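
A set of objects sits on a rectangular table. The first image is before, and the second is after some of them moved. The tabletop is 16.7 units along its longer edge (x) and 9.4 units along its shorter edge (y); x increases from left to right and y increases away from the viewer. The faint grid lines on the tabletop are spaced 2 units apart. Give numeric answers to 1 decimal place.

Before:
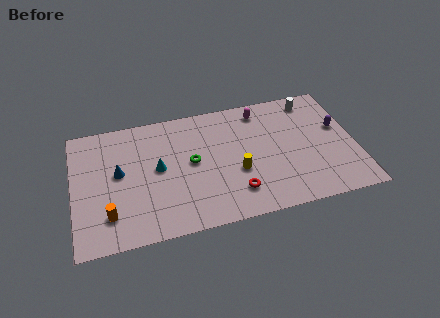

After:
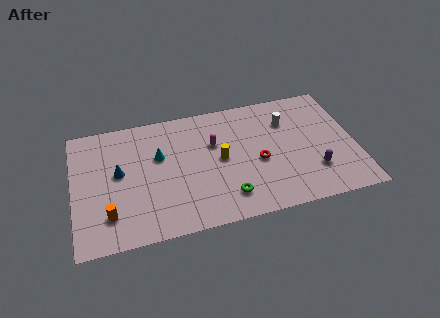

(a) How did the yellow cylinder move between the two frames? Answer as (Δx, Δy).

(-0.9, 1.2)

The yellow cylinder started near (9.6, 3.6) and ended near (8.7, 4.8).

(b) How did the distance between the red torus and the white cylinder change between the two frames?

-4.5

They were about 7.8 units apart before and 3.3 after — 4.5 units closer together.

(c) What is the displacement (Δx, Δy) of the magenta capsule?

(-2.9, -1.9)

The magenta capsule was at about (11.3, 8.0) and moved to about (8.4, 6.1).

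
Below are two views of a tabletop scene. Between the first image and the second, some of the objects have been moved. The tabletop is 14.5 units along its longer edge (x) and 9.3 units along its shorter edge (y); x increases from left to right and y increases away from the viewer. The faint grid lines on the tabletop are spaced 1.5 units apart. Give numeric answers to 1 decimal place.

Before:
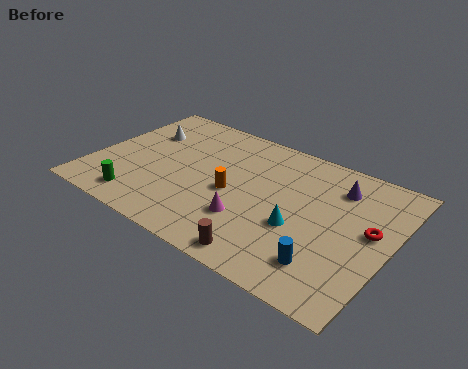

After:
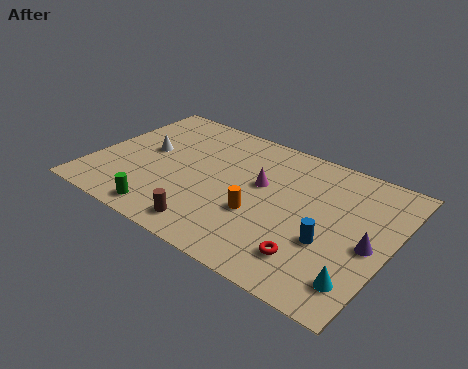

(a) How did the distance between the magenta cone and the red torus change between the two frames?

-1.3

They were about 6.0 units apart before and 4.7 after — 1.3 units closer together.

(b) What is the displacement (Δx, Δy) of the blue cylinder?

(-0.1, 1.4)

From the two frames, the blue cylinder sits at roughly (11.9, 2.0) before and (11.8, 3.4) after.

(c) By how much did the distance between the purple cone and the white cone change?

+1.5

Before: roughly 9.7 units apart; after: 11.2. That's 1.5 units further apart.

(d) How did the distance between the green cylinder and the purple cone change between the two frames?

-0.6

They were about 10.5 units apart before and 9.9 after — 0.6 units closer together.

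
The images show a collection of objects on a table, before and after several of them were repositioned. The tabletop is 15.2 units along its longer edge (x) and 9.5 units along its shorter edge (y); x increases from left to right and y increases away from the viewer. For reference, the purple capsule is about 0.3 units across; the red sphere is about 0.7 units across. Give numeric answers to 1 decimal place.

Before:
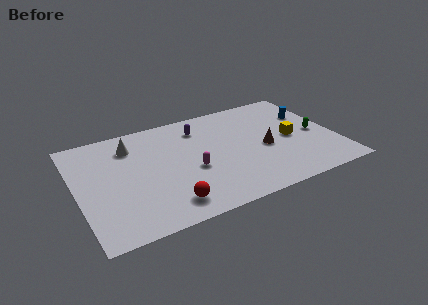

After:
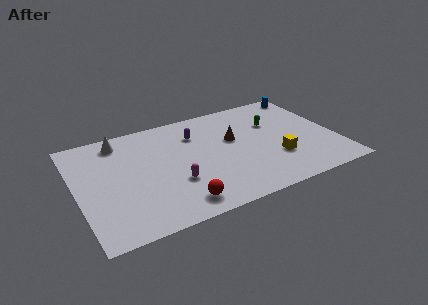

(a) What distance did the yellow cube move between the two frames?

1.9

The yellow cube was near (12.6, 4.5) before and (11.5, 3.0) after, so it travelled √(1.1² + 1.5²) ≈ 1.9 units.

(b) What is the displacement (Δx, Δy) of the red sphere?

(0.6, -0.2)

The red sphere started near (4.9, 1.6) and ended near (5.5, 1.4).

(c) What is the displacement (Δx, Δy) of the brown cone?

(-1.7, 1.5)

The brown cone was at about (11.0, 4.2) and moved to about (9.3, 5.7).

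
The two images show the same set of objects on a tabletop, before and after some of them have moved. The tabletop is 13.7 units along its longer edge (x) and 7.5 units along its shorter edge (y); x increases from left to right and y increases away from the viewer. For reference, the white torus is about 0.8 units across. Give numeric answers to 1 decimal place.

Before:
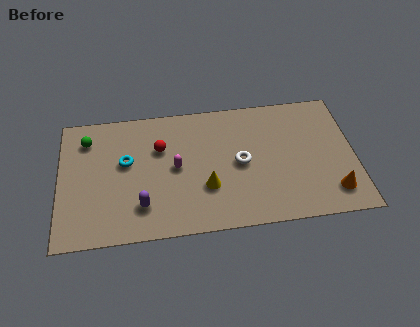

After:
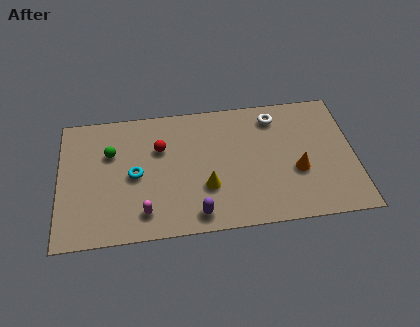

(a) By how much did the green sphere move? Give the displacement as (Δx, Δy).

(1.1, -0.9)

From the two frames, the green sphere sits at roughly (1.3, 5.9) before and (2.4, 5.0) after.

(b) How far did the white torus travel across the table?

3.0

From (8.4, 3.7) to (10.1, 6.2), the white torus covered √(1.7² + 2.5²) ≈ 3.0 units.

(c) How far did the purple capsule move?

2.6

The purple capsule moved from about (3.8, 1.8) to (6.3, 1.0), a distance of √(2.5² + 0.8²) ≈ 2.6.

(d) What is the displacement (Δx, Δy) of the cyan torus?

(0.4, -0.8)

The cyan torus started near (3.1, 4.4) and ended near (3.5, 3.6).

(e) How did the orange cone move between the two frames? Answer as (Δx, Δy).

(-1.6, 1.4)

From the two frames, the orange cone sits at roughly (12.6, 1.5) before and (11.0, 2.9) after.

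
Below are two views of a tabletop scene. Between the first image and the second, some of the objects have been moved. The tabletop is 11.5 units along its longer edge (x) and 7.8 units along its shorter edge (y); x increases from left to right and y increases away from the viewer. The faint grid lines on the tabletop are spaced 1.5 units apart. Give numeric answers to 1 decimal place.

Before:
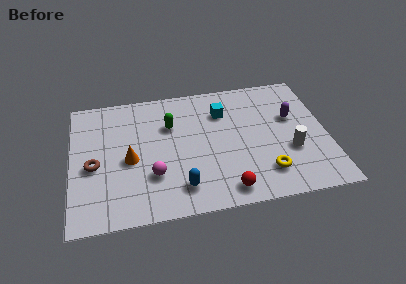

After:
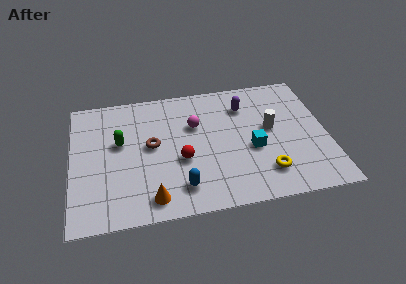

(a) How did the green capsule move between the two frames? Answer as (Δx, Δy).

(-2.3, -0.7)

The green capsule was at about (4.5, 5.3) and moved to about (2.2, 4.6).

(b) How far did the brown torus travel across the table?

2.7

The brown torus moved from about (1.0, 3.4) to (3.6, 4.2), a distance of √(2.6² + 0.8²) ≈ 2.7.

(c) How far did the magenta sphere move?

3.4

The magenta sphere was near (3.6, 2.4) before and (5.6, 5.1) after, so it travelled √(2.0² + 2.7²) ≈ 3.4 units.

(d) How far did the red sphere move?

2.8

The red sphere was near (6.8, 1.0) before and (4.9, 3.1) after, so it travelled √(1.9² + 2.1²) ≈ 2.8 units.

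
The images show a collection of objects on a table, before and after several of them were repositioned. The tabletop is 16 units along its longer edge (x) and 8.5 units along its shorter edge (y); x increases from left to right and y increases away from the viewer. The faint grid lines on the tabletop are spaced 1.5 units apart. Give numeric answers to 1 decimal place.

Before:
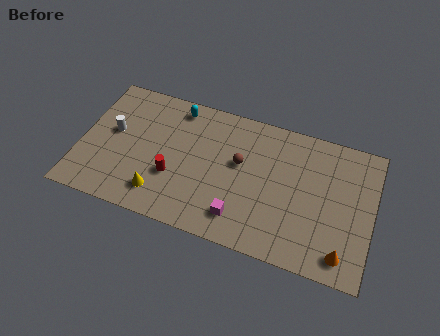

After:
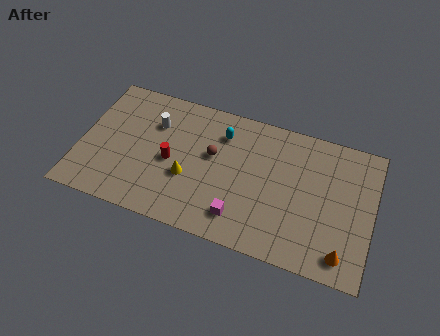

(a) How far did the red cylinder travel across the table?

0.9

The red cylinder was near (5.2, 3.0) before and (5.0, 3.9) after, so it travelled √(0.2² + 0.9²) ≈ 0.9 units.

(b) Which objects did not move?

the magenta cube and the orange cone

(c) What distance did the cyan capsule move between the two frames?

2.8

From (5.0, 7.4) to (7.6, 6.5), the cyan capsule covered √(2.6² + 0.9²) ≈ 2.8 units.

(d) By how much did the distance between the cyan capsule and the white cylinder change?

-0.5

They were about 4.2 units apart before and 3.7 after — 0.5 units closer together.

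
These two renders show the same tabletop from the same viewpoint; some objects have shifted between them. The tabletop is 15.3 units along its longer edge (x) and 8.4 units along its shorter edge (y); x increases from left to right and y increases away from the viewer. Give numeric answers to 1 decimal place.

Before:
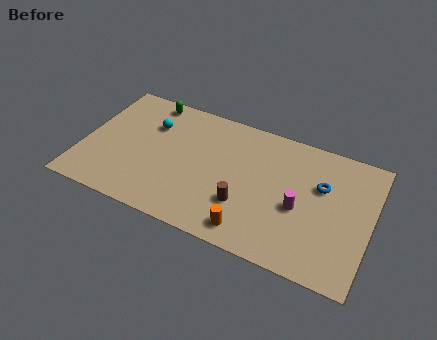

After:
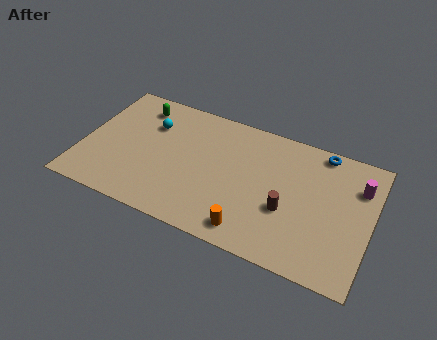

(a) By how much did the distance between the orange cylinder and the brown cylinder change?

+1.1

Before: roughly 1.5 units apart; after: 2.6. That's 1.1 units further apart.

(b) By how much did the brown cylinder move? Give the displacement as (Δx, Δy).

(2.2, 0.6)

From the two frames, the brown cylinder sits at roughly (8.8, 2.6) before and (11.0, 3.2) after.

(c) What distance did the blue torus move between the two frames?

2.2

From (12.6, 5.4) to (12.4, 7.6), the blue torus covered √(0.2² + 2.2²) ≈ 2.2 units.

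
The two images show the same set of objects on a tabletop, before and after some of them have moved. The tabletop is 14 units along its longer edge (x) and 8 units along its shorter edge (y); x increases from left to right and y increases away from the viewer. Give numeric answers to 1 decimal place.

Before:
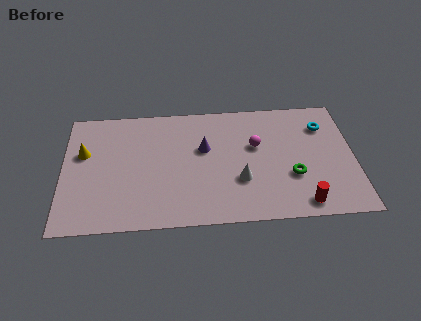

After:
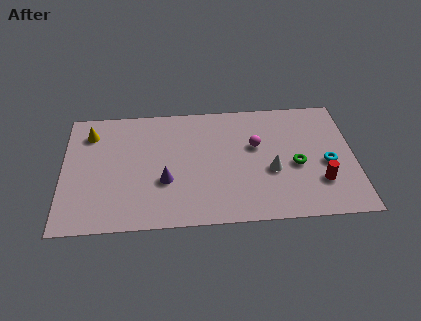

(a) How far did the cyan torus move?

2.5

From (12.6, 6.0) to (12.7, 3.5), the cyan torus covered √(0.1² + 2.5²) ≈ 2.5 units.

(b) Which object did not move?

the magenta sphere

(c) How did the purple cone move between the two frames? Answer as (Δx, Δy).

(-1.9, -2.0)

The purple cone was at about (6.8, 4.9) and moved to about (4.9, 2.9).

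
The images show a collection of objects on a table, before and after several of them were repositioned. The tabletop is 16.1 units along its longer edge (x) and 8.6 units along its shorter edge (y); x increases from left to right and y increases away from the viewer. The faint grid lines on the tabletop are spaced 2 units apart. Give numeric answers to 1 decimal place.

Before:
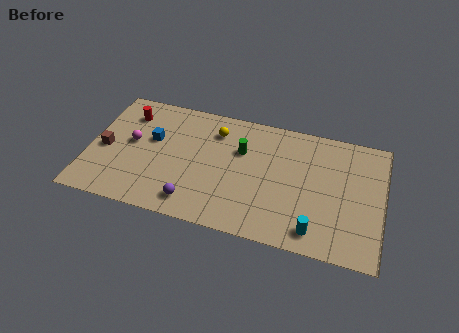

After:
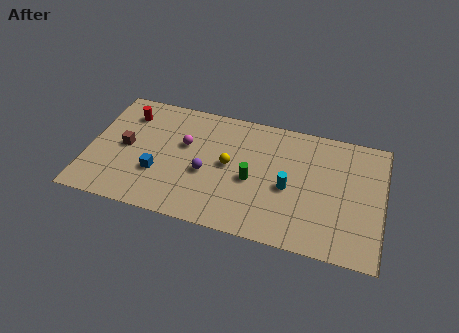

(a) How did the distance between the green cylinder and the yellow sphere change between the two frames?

-0.3

The distance was about 1.8 in the first image and 1.5 in the second, so they moved 0.3 units closer together.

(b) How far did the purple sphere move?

2.3

The purple sphere was near (6.0, 1.4) before and (6.5, 3.6) after, so it travelled √(0.5² + 2.2²) ≈ 2.3 units.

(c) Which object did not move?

the red cylinder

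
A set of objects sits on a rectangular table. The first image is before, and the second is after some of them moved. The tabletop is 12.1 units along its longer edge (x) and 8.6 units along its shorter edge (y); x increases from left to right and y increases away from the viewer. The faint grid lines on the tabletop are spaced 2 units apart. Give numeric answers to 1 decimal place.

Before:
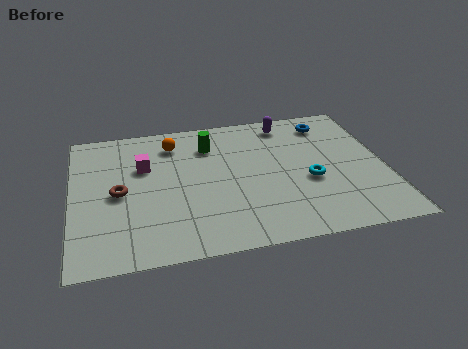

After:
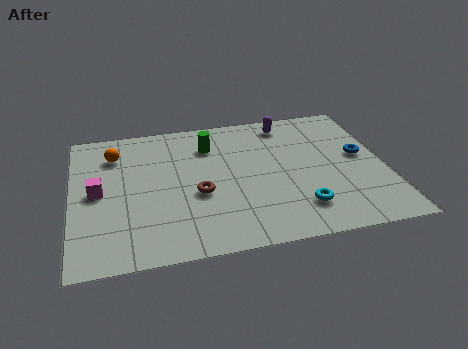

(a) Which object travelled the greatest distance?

the brown torus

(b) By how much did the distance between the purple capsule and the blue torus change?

+2.2

Before: roughly 1.6 units apart; after: 3.8. That's 2.2 units further apart.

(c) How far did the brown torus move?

3.1

From (1.8, 4.1) to (4.8, 3.5), the brown torus covered √(3.0² + 0.6²) ≈ 3.1 units.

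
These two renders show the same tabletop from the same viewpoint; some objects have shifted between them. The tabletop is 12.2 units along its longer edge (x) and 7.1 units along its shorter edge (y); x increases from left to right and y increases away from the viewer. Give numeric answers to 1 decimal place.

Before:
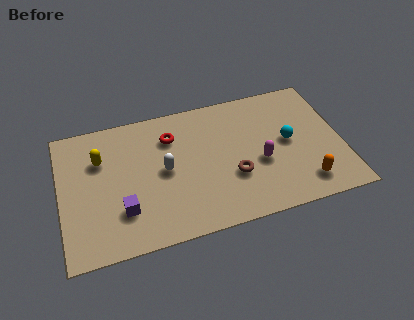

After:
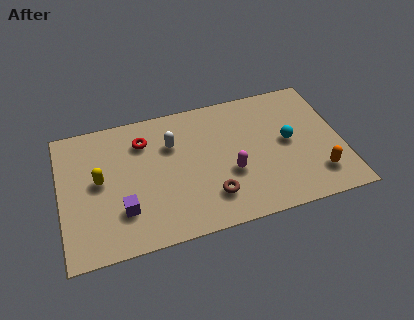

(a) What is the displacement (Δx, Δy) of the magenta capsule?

(-1.3, -0.2)

The magenta capsule started near (8.6, 2.9) and ended near (7.3, 2.7).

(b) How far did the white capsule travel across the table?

1.4

From (4.5, 3.6) to (4.9, 4.9), the white capsule covered √(0.4² + 1.3²) ≈ 1.4 units.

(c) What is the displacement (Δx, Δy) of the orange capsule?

(0.6, 0.3)

The orange capsule was at about (10.4, 1.3) and moved to about (11.0, 1.6).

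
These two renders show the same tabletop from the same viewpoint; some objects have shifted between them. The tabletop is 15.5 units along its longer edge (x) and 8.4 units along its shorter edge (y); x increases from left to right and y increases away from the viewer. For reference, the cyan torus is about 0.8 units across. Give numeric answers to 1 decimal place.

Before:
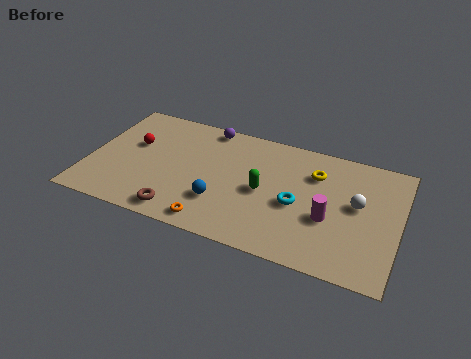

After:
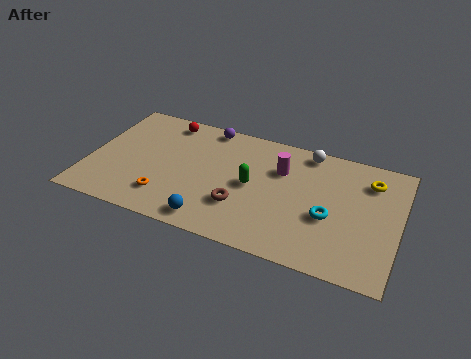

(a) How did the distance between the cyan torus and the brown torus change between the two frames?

-1.8

Before: roughly 6.2 units apart; after: 4.4. That's 1.8 units closer together.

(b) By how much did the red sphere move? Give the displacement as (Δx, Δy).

(1.4, 2.2)

The red sphere started near (2.1, 5.1) and ended near (3.5, 7.3).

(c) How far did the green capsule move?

0.6

The green capsule moved from about (8.8, 4.0) to (8.2, 4.2), a distance of √(0.6² + 0.2²) ≈ 0.6.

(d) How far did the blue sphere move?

1.4

The blue sphere was near (6.8, 2.5) before and (6.5, 1.1) after, so it travelled √(0.3² + 1.4²) ≈ 1.4 units.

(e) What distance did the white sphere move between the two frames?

3.9

The white sphere was near (13.4, 4.7) before and (10.7, 7.5) after, so it travelled √(2.7² + 2.8²) ≈ 3.9 units.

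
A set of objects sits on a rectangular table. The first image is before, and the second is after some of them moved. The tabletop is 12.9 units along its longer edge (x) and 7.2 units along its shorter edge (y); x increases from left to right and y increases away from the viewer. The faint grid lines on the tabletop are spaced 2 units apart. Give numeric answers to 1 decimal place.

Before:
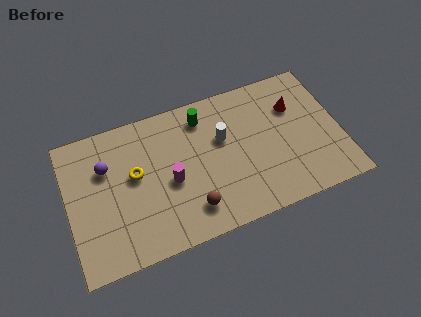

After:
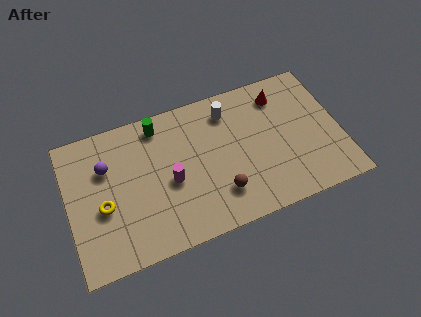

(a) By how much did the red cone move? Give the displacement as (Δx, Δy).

(-0.6, 0.8)

The red cone started near (10.9, 5.0) and ended near (10.3, 5.8).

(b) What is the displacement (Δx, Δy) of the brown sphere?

(1.4, 0.3)

The brown sphere was at about (5.6, 1.5) and moved to about (7.0, 1.8).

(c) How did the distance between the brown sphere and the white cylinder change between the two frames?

+0.6

They were about 3.5 units apart before and 4.1 after — 0.6 units further apart.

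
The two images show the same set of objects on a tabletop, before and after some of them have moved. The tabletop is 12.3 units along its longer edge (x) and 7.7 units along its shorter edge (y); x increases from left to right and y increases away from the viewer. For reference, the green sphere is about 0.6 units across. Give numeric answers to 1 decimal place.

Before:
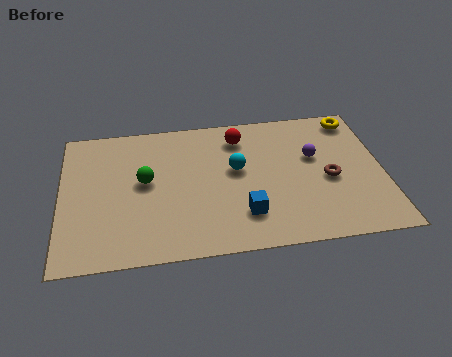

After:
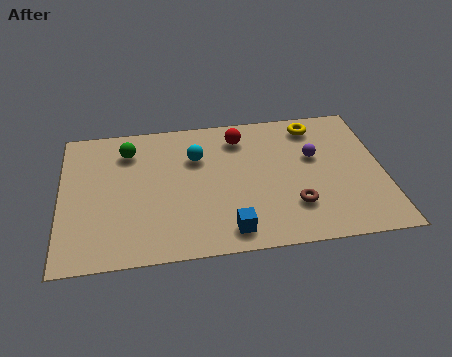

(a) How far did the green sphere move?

1.9

The green sphere moved from about (3.2, 4.2) to (2.6, 6.0), a distance of √(0.6² + 1.8²) ≈ 1.9.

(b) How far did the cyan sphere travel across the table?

1.7

The cyan sphere was near (6.7, 4.4) before and (5.2, 5.3) after, so it travelled √(1.5² + 0.9²) ≈ 1.7 units.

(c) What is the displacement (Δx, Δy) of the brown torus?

(-1.4, -1.3)

The brown torus started near (10.2, 3.4) and ended near (8.8, 2.1).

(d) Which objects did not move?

the purple sphere and the red sphere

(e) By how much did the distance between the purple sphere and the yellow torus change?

-0.8

They were about 2.6 units apart before and 1.8 after — 0.8 units closer together.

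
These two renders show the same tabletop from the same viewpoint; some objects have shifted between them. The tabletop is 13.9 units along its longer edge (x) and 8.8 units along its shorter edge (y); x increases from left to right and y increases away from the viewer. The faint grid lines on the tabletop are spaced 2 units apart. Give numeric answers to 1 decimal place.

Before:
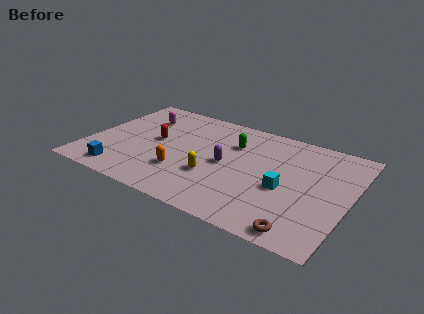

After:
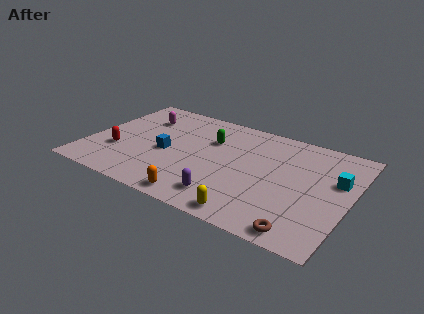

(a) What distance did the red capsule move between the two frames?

2.5

The red capsule was near (3.5, 4.7) before and (1.7, 2.9) after, so it travelled √(1.8² + 1.8²) ≈ 2.5 units.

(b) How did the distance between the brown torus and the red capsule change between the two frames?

+1.2

The distance was about 9.2 in the first image and 10.4 in the second, so they moved 1.2 units further apart.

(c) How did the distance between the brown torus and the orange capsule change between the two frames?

-1.4

The distance was about 6.8 in the first image and 5.4 in the second, so they moved 1.4 units closer together.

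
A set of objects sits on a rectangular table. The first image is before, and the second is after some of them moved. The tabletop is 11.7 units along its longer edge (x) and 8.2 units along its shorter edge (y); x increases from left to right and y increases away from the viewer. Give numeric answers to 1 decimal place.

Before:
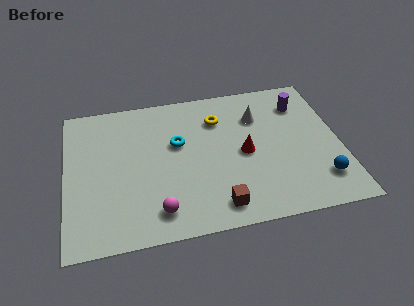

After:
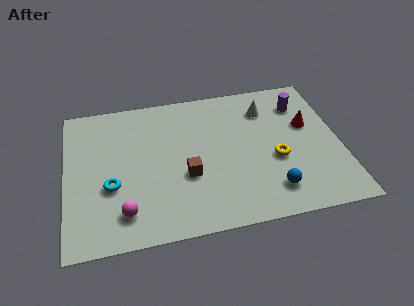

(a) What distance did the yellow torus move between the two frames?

3.6

The yellow torus was near (6.6, 6.1) before and (8.9, 3.3) after, so it travelled √(2.3² + 2.8²) ≈ 3.6 units.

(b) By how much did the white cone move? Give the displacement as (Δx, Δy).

(0.4, 0.4)

The white cone was at about (8.3, 5.9) and moved to about (8.7, 6.3).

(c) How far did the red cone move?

3.0

The red cone was near (7.6, 3.9) before and (10.4, 5.0) after, so it travelled √(2.8² + 1.1²) ≈ 3.0 units.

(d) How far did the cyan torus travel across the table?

3.5

From (4.8, 5.0) to (1.9, 3.1), the cyan torus covered √(2.9² + 1.9²) ≈ 3.5 units.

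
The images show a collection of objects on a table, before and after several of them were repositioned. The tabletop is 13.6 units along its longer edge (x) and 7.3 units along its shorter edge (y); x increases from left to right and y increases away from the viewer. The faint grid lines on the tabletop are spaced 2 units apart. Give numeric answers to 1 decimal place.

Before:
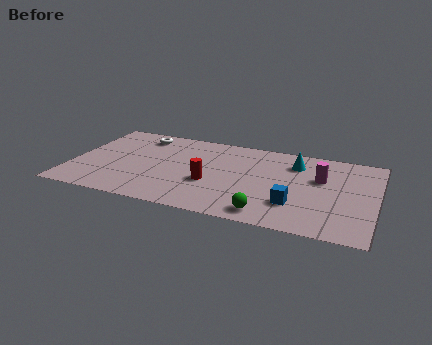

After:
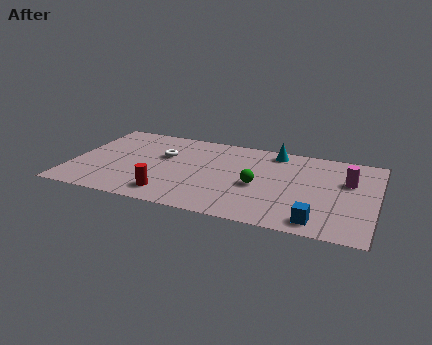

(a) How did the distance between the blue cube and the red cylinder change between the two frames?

+2.7

The distance was about 3.9 in the first image and 6.6 in the second, so they moved 2.7 units further apart.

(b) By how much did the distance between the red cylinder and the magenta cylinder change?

+3.3

They were about 5.1 units apart before and 8.4 after — 3.3 units further apart.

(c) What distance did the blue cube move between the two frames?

1.6

The blue cube moved from about (10.1, 2.1) to (11.2, 1.0), a distance of √(1.1² + 1.1²) ≈ 1.6.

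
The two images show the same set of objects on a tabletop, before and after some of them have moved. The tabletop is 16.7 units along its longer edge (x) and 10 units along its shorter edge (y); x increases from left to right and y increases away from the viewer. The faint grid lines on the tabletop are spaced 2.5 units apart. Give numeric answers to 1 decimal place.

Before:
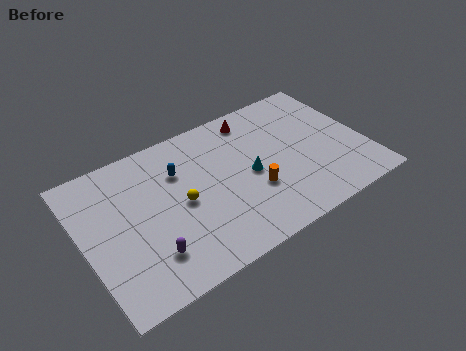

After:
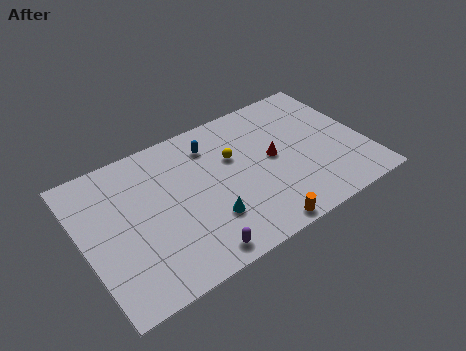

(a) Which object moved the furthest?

the yellow sphere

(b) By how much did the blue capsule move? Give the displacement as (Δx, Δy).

(2.1, 0.9)

The blue capsule was at about (5.9, 7.0) and moved to about (8.0, 7.9).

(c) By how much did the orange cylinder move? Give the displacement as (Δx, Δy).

(-0.2, -2.7)

The orange cylinder was at about (9.8, 3.5) and moved to about (9.6, 0.8).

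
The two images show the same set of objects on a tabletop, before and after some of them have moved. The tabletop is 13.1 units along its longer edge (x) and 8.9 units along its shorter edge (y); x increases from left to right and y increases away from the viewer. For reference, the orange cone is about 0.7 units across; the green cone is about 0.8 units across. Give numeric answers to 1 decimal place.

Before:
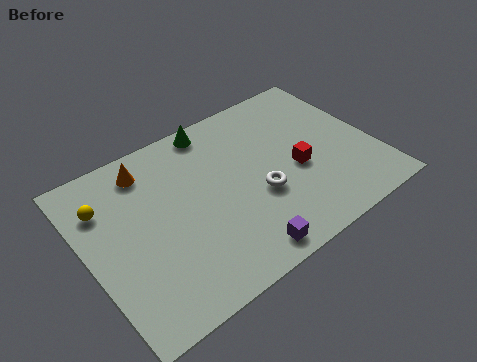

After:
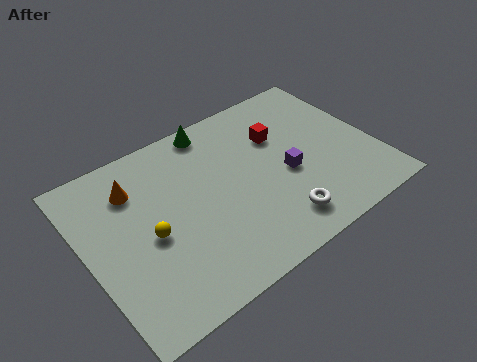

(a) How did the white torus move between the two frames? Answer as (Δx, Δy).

(0.5, -1.8)

The white torus was at about (7.6, 3.4) and moved to about (8.1, 1.6).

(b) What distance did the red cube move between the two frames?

2.2

From (9.5, 3.8) to (9.1, 6.0), the red cube covered √(0.4² + 2.2²) ≈ 2.2 units.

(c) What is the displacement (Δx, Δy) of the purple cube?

(2.8, 2.8)

The purple cube was at about (6.2, 1.0) and moved to about (9.0, 3.8).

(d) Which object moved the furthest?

the purple cube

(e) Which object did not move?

the green cone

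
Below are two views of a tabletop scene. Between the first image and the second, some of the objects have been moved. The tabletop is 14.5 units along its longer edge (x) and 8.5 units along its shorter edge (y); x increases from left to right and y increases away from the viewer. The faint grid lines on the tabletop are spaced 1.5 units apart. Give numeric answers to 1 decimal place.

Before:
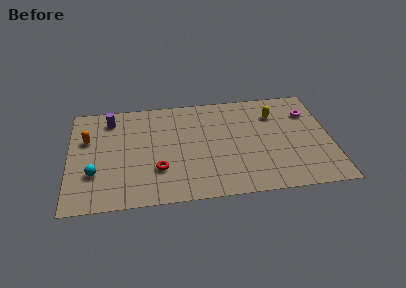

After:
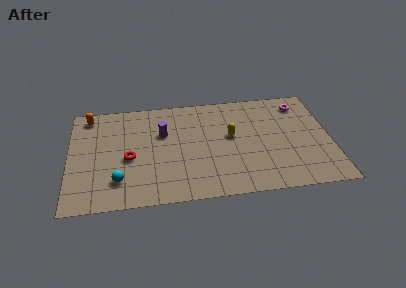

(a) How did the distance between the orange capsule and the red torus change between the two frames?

-0.6

Before: roughly 4.9 units apart; after: 4.3. That's 0.6 units closer together.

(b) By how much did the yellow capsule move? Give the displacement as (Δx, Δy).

(-2.5, -1.5)

The yellow capsule started near (11.5, 6.3) and ended near (9.0, 4.8).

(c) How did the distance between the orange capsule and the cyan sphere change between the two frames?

+2.8

The distance was about 2.8 in the first image and 5.6 in the second, so they moved 2.8 units further apart.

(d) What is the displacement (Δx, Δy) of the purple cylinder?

(2.9, -1.5)

From the two frames, the purple cylinder sits at roughly (2.3, 7.0) before and (5.2, 5.5) after.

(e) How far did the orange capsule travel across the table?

1.9

From (1.0, 5.5) to (1.1, 7.4), the orange capsule covered √(0.1² + 1.9²) ≈ 1.9 units.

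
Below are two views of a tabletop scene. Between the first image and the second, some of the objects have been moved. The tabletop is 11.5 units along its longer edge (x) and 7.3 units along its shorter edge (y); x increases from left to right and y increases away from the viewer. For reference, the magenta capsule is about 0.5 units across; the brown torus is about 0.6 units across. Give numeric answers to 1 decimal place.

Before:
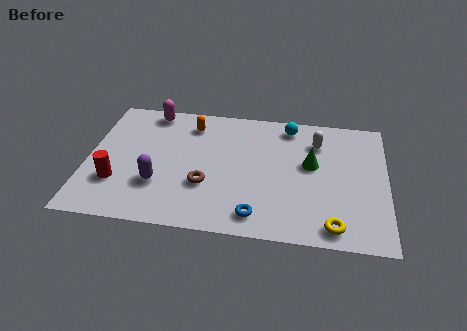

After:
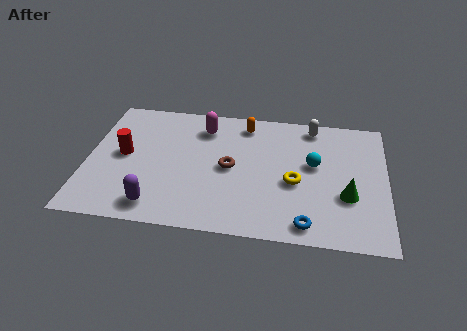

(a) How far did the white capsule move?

0.9

From (8.8, 5.5) to (8.6, 6.4), the white capsule covered √(0.2² + 0.9²) ≈ 0.9 units.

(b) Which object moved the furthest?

the yellow torus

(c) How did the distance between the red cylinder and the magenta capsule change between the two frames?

-0.8

They were about 4.4 units apart before and 3.6 after — 0.8 units closer together.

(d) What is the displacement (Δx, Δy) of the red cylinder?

(0.2, 1.6)

The red cylinder was at about (1.2, 2.2) and moved to about (1.4, 3.8).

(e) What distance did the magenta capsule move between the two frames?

2.2

From (2.3, 6.5) to (4.4, 5.8), the magenta capsule covered √(2.1² + 0.7²) ≈ 2.2 units.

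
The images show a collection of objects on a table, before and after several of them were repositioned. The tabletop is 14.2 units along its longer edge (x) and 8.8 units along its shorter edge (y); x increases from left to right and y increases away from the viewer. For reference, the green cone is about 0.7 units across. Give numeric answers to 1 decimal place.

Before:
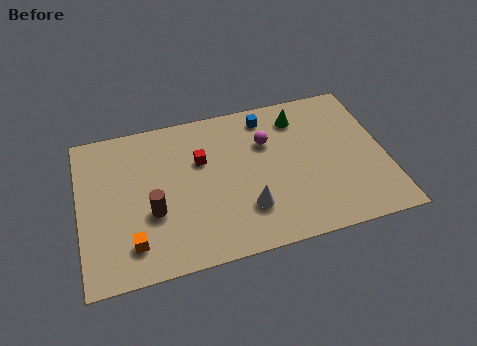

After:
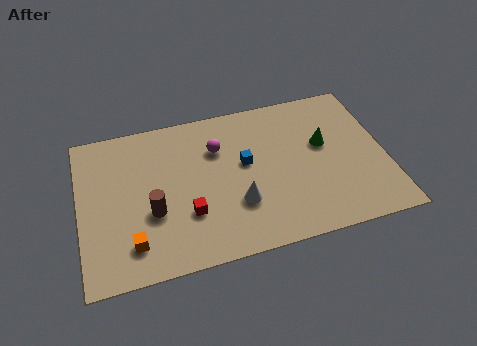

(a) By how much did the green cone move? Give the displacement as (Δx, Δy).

(1.0, -1.9)

The green cone started near (10.4, 7.1) and ended near (11.4, 5.2).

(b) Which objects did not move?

the brown cylinder and the orange cube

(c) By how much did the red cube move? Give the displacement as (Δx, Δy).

(-0.8, -2.9)

The red cube started near (5.7, 5.7) and ended near (4.9, 2.8).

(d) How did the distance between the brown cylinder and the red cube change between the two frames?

-1.7

The distance was about 3.4 in the first image and 1.7 in the second, so they moved 1.7 units closer together.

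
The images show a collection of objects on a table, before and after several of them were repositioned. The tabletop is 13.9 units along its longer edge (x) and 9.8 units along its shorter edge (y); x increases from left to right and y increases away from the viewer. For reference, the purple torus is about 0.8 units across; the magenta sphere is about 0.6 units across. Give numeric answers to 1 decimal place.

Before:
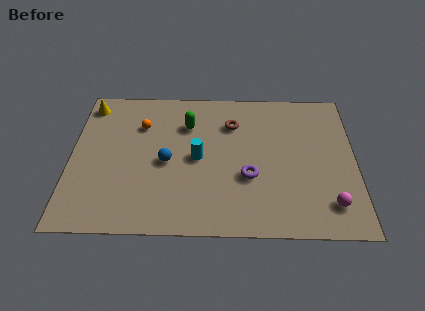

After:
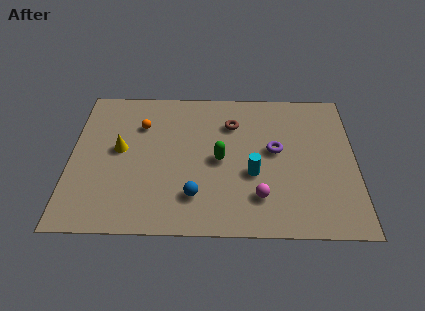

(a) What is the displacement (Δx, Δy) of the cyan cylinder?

(2.7, -1.0)

From the two frames, the cyan cylinder sits at roughly (6.2, 4.8) before and (8.9, 3.8) after.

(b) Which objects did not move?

the orange sphere and the brown torus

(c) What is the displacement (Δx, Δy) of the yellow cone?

(1.6, -3.1)

The yellow cone started near (0.8, 8.4) and ended near (2.4, 5.3).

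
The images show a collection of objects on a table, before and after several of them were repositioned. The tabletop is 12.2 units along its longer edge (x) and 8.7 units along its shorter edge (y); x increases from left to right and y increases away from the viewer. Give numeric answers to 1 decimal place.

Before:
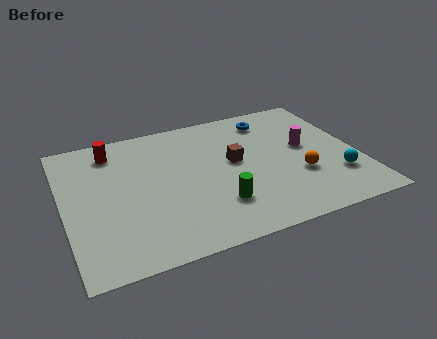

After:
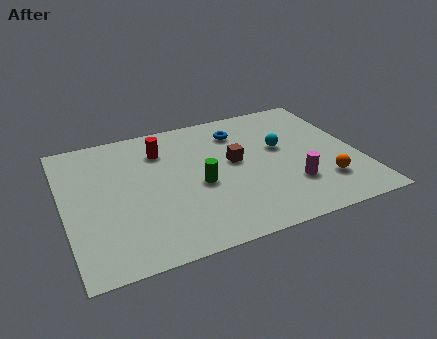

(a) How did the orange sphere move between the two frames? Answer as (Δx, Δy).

(0.9, -0.8)

From the two frames, the orange sphere sits at roughly (9.6, 3.0) before and (10.5, 2.2) after.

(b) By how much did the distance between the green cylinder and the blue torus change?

-2.0

Before: roughly 5.6 units apart; after: 3.6. That's 2.0 units closer together.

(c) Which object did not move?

the brown cube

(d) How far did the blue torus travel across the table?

1.5

The blue torus moved from about (8.9, 7.2) to (7.5, 6.8), a distance of √(1.4² + 0.4²) ≈ 1.5.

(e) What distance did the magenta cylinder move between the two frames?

2.5

From (10.1, 4.8) to (9.2, 2.5), the magenta cylinder covered √(0.9² + 2.3²) ≈ 2.5 units.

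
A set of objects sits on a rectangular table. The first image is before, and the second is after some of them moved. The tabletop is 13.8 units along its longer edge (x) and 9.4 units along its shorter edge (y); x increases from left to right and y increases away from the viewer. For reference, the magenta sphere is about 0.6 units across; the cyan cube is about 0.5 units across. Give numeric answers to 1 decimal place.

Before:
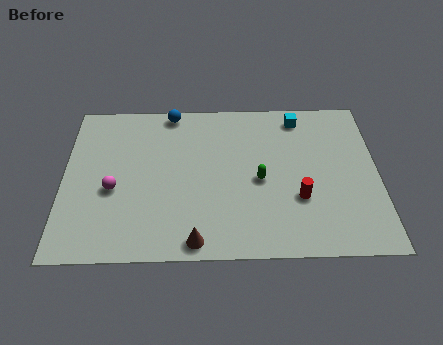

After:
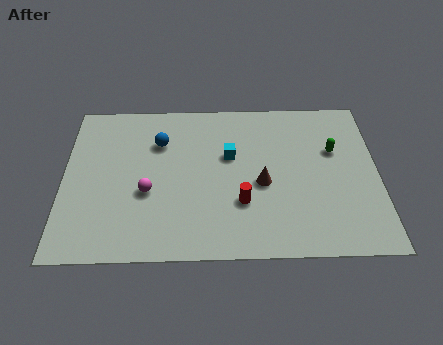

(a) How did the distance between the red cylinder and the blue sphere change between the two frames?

-2.6

They were about 7.8 units apart before and 5.2 after — 2.6 units closer together.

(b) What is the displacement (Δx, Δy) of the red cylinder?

(-2.5, -0.2)

The red cylinder started near (10.3, 3.2) and ended near (7.8, 3.0).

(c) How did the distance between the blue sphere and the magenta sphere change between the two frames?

-2.3

They were about 5.3 units apart before and 3.0 after — 2.3 units closer together.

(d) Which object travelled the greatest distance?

the brown cone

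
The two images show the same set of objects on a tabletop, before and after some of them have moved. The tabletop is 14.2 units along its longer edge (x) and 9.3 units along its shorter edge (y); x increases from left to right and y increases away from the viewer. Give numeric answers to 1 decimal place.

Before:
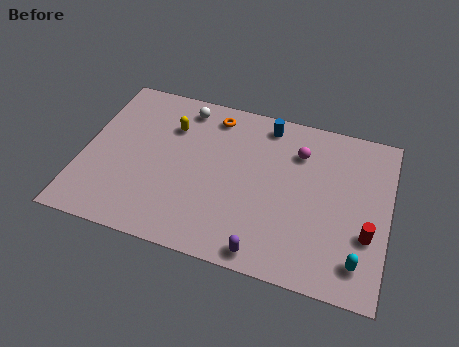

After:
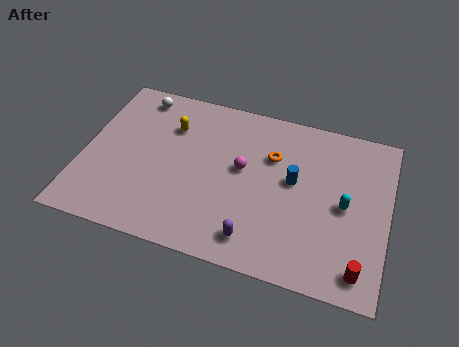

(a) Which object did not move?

the yellow capsule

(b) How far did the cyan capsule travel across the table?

2.9

The cyan capsule moved from about (13.0, 1.7) to (12.2, 4.5), a distance of √(0.8² + 2.8²) ≈ 2.9.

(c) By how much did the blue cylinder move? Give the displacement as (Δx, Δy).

(1.5, -2.9)

From the two frames, the blue cylinder sits at roughly (8.3, 8.1) before and (9.8, 5.2) after.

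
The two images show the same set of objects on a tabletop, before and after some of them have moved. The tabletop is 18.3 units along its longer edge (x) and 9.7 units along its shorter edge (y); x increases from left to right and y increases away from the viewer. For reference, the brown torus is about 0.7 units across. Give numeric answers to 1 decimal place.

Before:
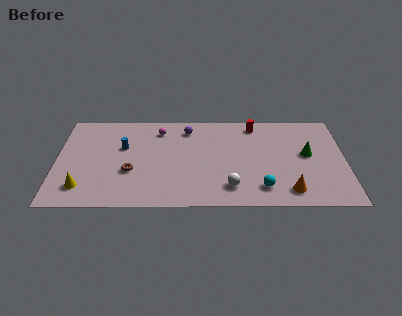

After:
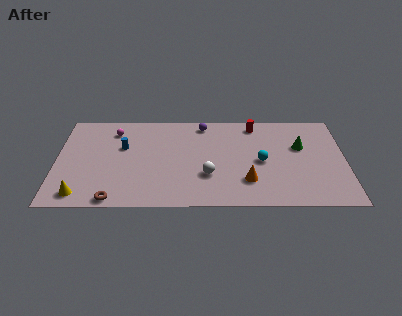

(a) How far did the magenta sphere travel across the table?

2.9

The magenta sphere moved from about (6.5, 7.9) to (3.6, 7.8), a distance of √(2.9² + 0.1²) ≈ 2.9.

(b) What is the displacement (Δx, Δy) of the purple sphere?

(1.0, 0.5)

The purple sphere started near (8.3, 8.0) and ended near (9.3, 8.5).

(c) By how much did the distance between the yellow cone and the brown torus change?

-1.2

The distance was about 3.4 in the first image and 2.2 in the second, so they moved 1.2 units closer together.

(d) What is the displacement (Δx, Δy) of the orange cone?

(-2.6, 1.0)

From the two frames, the orange cone sits at roughly (14.7, 1.6) before and (12.1, 2.6) after.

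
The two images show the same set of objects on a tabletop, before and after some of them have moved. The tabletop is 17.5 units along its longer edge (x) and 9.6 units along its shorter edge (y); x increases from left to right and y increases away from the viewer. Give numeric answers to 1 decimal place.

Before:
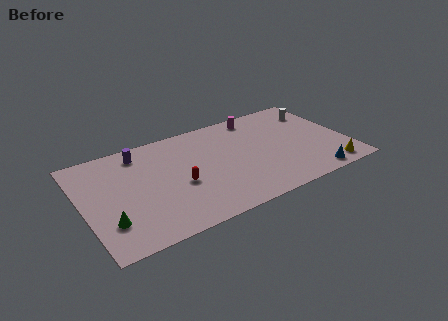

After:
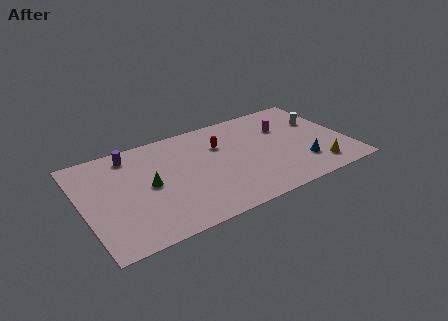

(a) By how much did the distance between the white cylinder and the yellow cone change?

-1.5

Before: roughly 6.2 units apart; after: 4.7. That's 1.5 units closer together.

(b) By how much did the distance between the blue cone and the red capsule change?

-2.6

The distance was about 9.0 in the first image and 6.4 in the second, so they moved 2.6 units closer together.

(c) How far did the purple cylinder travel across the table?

0.6

From (4.1, 8.1) to (3.5, 8.2), the purple cylinder covered √(0.6² + 0.1²) ≈ 0.6 units.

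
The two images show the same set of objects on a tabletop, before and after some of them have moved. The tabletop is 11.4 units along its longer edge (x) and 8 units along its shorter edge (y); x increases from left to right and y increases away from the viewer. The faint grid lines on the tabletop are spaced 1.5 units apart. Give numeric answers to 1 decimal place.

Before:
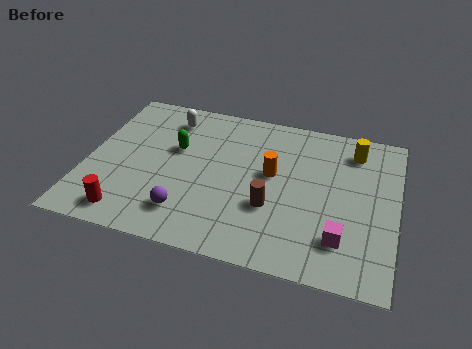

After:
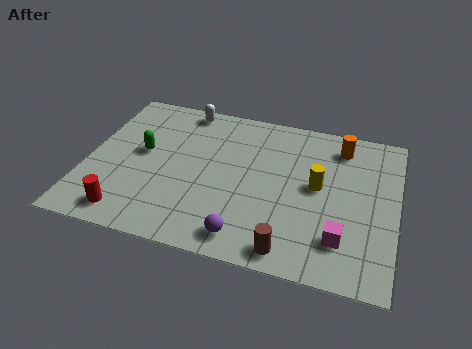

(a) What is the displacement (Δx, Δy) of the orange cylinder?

(2.4, 2.1)

From the two frames, the orange cylinder sits at roughly (6.8, 4.5) before and (9.2, 6.6) after.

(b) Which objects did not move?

the red cylinder and the magenta cube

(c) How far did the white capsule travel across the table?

0.9

From (2.8, 6.5) to (3.3, 7.2), the white capsule covered √(0.5² + 0.7²) ≈ 0.9 units.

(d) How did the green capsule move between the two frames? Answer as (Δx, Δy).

(-1.2, -0.5)

The green capsule was at about (3.2, 4.9) and moved to about (2.0, 4.4).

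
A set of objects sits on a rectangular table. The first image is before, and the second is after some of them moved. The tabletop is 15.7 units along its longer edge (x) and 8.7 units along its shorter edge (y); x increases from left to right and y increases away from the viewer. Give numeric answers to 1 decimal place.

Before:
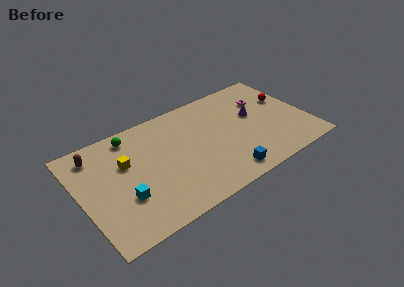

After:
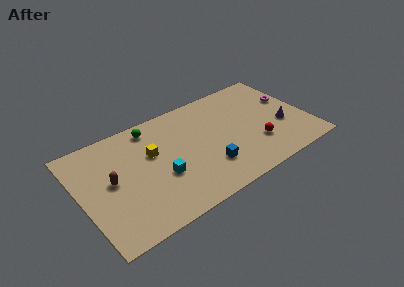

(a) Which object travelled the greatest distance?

the red sphere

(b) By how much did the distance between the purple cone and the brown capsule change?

+0.9

They were about 11.0 units apart before and 11.9 after — 0.9 units further apart.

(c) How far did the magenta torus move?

1.8

The magenta torus moved from about (13.1, 6.1) to (14.8, 5.4), a distance of √(1.7² + 0.7²) ≈ 1.8.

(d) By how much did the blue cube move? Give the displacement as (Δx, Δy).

(-1.0, 1.2)

From the two frames, the blue cube sits at roughly (9.4, 1.2) before and (8.4, 2.4) after.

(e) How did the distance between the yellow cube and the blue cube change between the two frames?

-3.0

The distance was about 7.5 in the first image and 4.5 in the second, so they moved 3.0 units closer together.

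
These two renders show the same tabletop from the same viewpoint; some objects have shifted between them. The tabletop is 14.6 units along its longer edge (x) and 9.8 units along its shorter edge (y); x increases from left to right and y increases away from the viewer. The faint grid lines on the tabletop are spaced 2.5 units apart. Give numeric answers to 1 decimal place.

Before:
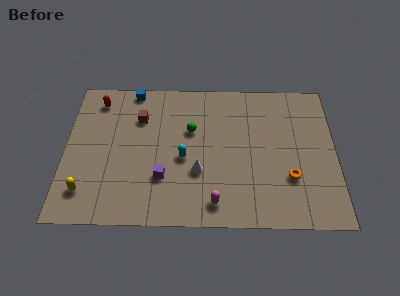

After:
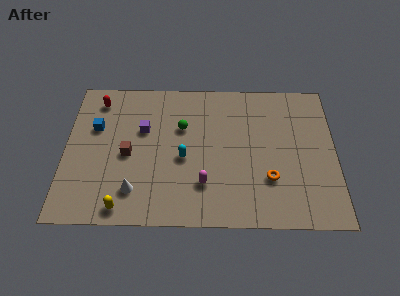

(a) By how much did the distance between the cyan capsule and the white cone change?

+2.2

They were about 1.2 units apart before and 3.4 after — 2.2 units further apart.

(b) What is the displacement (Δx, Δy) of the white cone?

(-3.4, -1.3)

The white cone started near (7.2, 3.4) and ended near (3.8, 2.1).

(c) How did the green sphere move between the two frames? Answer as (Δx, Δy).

(-0.5, 0.2)

The green sphere started near (6.8, 6.2) and ended near (6.3, 6.4).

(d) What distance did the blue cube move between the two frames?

3.4

The blue cube moved from about (3.6, 9.0) to (1.6, 6.3), a distance of √(2.0² + 2.7²) ≈ 3.4.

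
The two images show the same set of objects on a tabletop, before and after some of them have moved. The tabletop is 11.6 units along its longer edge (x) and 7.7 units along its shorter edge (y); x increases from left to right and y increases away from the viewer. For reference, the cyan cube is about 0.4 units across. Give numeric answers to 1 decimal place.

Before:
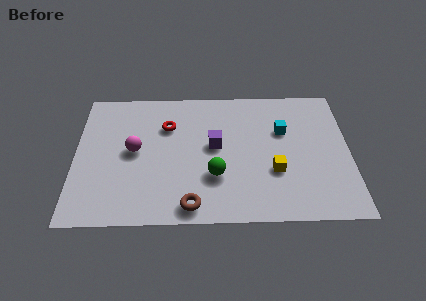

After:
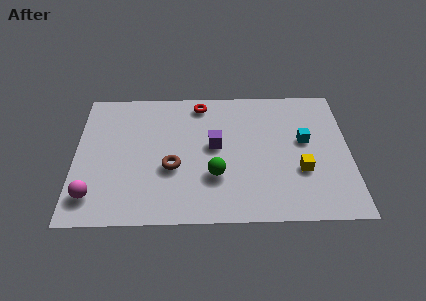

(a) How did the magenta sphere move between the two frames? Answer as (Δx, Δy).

(-1.7, -2.5)

The magenta sphere started near (2.5, 4.0) and ended near (0.8, 1.5).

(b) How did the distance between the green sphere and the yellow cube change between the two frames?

+1.1

They were about 2.5 units apart before and 3.6 after — 1.1 units further apart.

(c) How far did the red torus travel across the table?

1.9

From (3.9, 5.4) to (5.3, 6.7), the red torus covered √(1.4² + 1.3²) ≈ 1.9 units.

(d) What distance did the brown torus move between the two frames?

2.2

The brown torus moved from about (4.9, 0.9) to (4.1, 3.0), a distance of √(0.8² + 2.1²) ≈ 2.2.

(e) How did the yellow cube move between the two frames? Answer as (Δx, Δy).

(1.1, 0.0)

From the two frames, the yellow cube sits at roughly (8.4, 2.7) before and (9.5, 2.7) after.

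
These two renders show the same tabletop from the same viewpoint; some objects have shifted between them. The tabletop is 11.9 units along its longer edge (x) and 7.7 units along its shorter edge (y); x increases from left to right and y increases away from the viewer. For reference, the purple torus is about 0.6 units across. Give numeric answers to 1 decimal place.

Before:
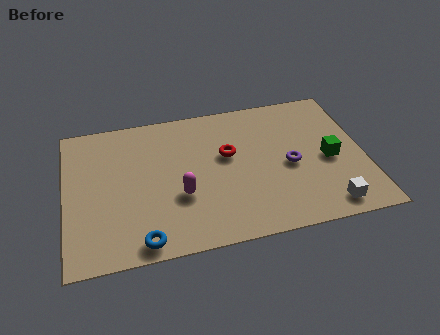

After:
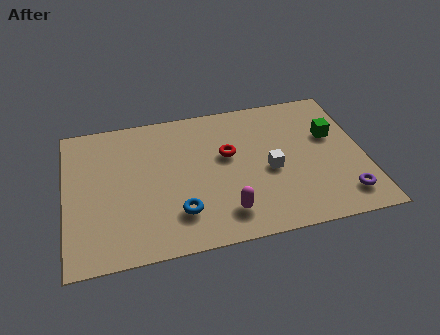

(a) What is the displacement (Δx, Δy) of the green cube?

(0.2, 1.3)

The green cube was at about (10.5, 3.5) and moved to about (10.7, 4.8).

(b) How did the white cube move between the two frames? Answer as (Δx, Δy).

(-2.1, 2.4)

The white cube was at about (10.2, 1.0) and moved to about (8.1, 3.4).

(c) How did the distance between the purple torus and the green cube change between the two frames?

+1.8

The distance was about 1.6 in the first image and 3.4 in the second, so they moved 1.8 units further apart.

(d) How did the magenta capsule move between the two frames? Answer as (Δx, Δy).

(1.7, -1.3)

The magenta capsule was at about (4.5, 2.8) and moved to about (6.2, 1.5).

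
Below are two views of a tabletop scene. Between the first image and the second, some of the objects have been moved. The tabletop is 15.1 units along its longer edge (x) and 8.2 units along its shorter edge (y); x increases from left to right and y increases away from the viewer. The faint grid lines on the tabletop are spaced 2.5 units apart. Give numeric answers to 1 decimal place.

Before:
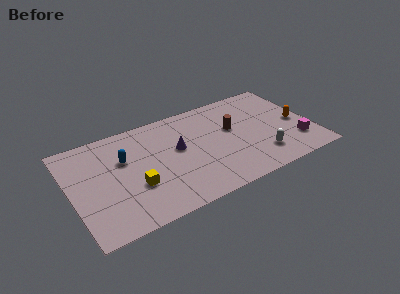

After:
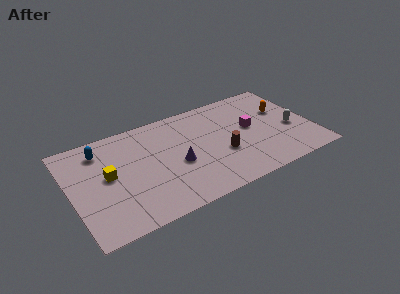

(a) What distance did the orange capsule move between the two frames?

1.6

From (14.2, 3.8) to (13.5, 5.2), the orange capsule covered √(0.7² + 1.4²) ≈ 1.6 units.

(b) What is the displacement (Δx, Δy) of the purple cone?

(-0.2, -1.2)

The purple cone started near (6.7, 4.7) and ended near (6.5, 3.5).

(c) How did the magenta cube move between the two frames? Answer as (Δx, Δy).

(-2.6, 2.4)

From the two frames, the magenta cube sits at roughly (13.9, 2.1) before and (11.3, 4.5) after.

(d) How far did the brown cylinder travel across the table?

2.0

From (10.2, 4.9) to (9.3, 3.1), the brown cylinder covered √(0.9² + 1.8²) ≈ 2.0 units.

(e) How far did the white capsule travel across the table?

2.7

The white capsule moved from about (11.6, 1.9) to (13.8, 3.4), a distance of √(2.2² + 1.5²) ≈ 2.7.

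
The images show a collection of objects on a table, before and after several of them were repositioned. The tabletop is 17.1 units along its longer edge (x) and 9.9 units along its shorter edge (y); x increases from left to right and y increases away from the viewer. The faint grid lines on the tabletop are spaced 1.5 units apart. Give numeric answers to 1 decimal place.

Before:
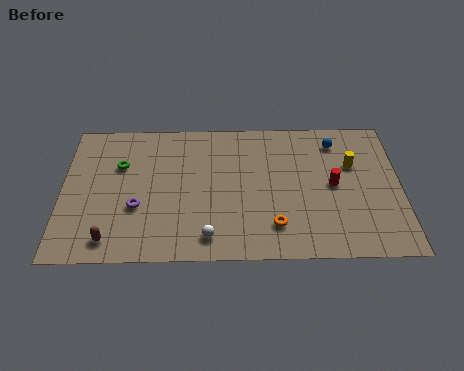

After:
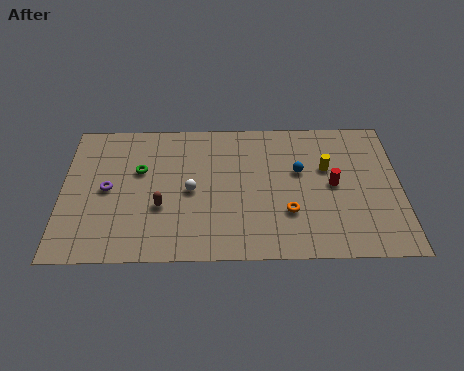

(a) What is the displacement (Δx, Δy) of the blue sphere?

(-1.9, -2.1)

From the two frames, the blue sphere sits at roughly (13.9, 8.1) before and (12.0, 6.0) after.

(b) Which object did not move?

the red cylinder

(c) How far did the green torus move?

1.1

The green torus moved from about (2.9, 6.6) to (3.9, 6.2), a distance of √(1.0² + 0.4²) ≈ 1.1.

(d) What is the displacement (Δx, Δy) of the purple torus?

(-1.5, 1.3)

From the two frames, the purple torus sits at roughly (3.8, 3.6) before and (2.3, 4.9) after.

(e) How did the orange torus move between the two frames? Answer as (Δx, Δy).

(0.7, 0.9)

The orange torus was at about (10.7, 2.2) and moved to about (11.4, 3.1).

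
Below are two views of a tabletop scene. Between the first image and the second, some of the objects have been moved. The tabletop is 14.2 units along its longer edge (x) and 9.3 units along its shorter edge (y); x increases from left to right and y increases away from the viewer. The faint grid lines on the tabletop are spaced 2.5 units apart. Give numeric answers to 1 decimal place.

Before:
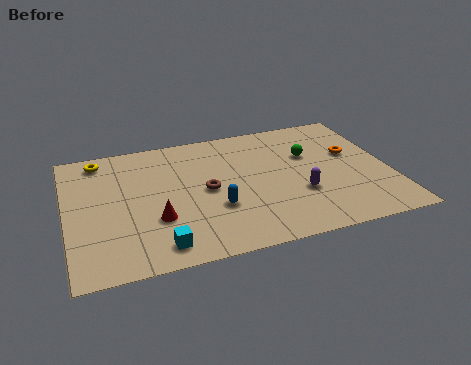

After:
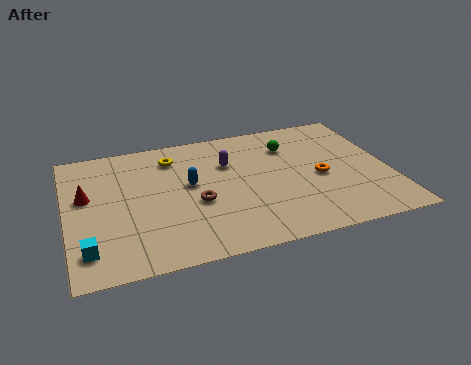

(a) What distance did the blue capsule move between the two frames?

2.2

From (6.4, 3.2) to (5.4, 5.2), the blue capsule covered √(1.0² + 2.0²) ≈ 2.2 units.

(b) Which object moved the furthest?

the purple capsule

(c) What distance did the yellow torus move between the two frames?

3.3

The yellow torus moved from about (1.6, 8.1) to (4.8, 7.4), a distance of √(3.2² + 0.7²) ≈ 3.3.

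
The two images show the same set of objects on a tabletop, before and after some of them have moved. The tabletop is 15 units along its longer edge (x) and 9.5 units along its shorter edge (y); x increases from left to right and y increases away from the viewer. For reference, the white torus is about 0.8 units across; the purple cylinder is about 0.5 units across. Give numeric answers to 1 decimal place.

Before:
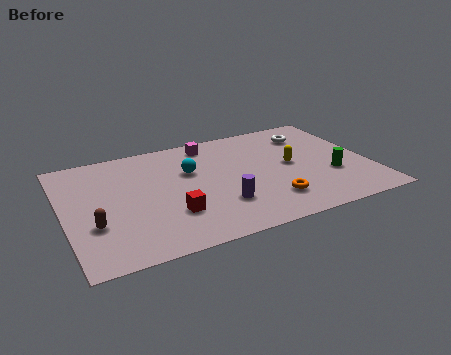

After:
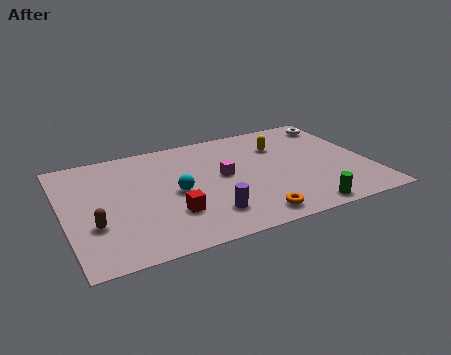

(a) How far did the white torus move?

1.6

The white torus moved from about (12.5, 7.4) to (14.0, 8.0), a distance of √(1.5² + 0.6²) ≈ 1.6.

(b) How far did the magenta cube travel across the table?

3.1

The magenta cube moved from about (7.5, 8.2) to (7.8, 5.1), a distance of √(0.3² + 3.1²) ≈ 3.1.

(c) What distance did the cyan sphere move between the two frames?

1.8

From (6.3, 6.1) to (5.4, 4.5), the cyan sphere covered √(0.9² + 1.6²) ≈ 1.8 units.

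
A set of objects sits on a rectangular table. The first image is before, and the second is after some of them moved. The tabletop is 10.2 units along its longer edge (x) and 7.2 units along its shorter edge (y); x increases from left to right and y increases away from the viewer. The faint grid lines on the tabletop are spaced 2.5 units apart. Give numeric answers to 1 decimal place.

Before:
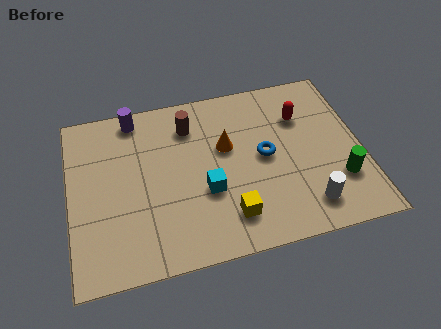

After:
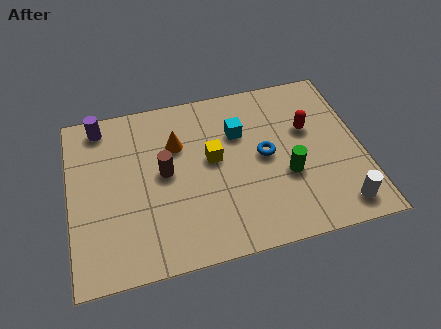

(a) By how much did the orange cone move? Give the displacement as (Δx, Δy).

(-1.7, 0.5)

The orange cone started near (5.5, 4.4) and ended near (3.8, 4.9).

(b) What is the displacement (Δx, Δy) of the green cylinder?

(-1.8, 0.6)

The green cylinder was at about (9.3, 2.1) and moved to about (7.5, 2.7).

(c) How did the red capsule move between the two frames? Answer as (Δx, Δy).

(0.2, -0.6)

The red capsule started near (8.2, 5.1) and ended near (8.4, 4.5).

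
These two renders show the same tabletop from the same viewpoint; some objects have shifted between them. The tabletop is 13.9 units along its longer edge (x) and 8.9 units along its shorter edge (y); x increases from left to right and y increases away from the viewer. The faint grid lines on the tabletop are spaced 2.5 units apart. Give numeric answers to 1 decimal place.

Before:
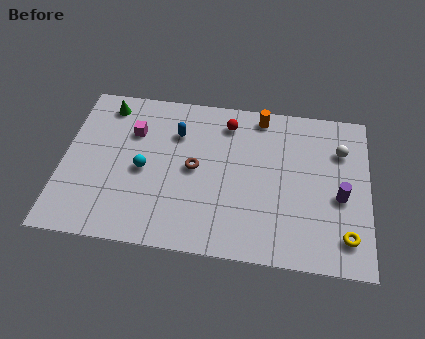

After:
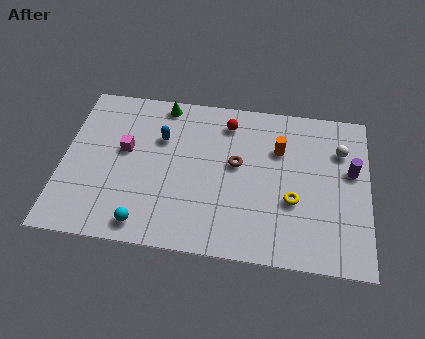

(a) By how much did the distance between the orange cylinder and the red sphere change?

+1.1

The distance was about 1.6 in the first image and 2.7 in the second, so they moved 1.1 units further apart.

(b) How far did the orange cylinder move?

2.0

The orange cylinder was near (8.9, 7.9) before and (9.8, 6.1) after, so it travelled √(0.9² + 1.8²) ≈ 2.0 units.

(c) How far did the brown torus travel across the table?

2.0

The brown torus was near (6.0, 4.5) before and (7.9, 5.0) after, so it travelled √(1.9² + 0.5²) ≈ 2.0 units.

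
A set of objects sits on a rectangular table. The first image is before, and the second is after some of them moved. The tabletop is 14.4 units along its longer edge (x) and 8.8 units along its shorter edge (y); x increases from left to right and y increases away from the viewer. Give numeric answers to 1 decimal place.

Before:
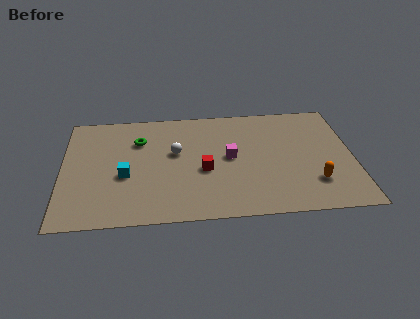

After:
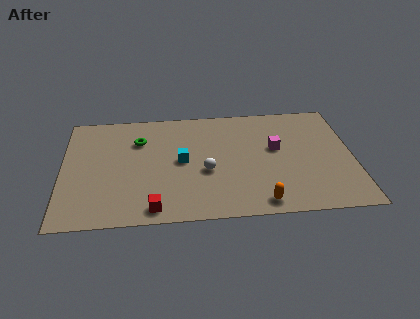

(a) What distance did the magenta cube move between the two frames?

2.4

The magenta cube moved from about (8.3, 4.6) to (10.6, 5.1), a distance of √(2.3² + 0.5²) ≈ 2.4.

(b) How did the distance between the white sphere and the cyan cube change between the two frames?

-1.5

They were about 3.0 units apart before and 1.5 after — 1.5 units closer together.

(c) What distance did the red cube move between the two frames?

3.7

From (7.0, 3.7) to (4.5, 1.0), the red cube covered √(2.5² + 2.7²) ≈ 3.7 units.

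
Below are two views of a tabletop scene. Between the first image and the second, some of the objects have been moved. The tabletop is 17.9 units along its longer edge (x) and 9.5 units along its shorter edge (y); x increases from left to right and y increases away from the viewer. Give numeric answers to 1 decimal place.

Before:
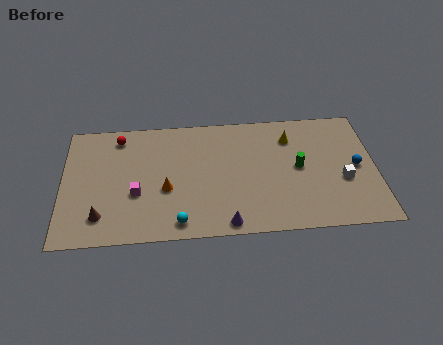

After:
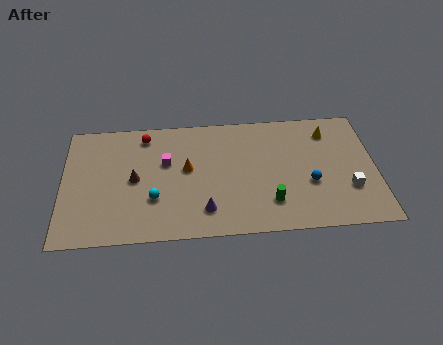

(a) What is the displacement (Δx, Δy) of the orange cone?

(1.2, 1.5)

From the two frames, the orange cone sits at roughly (5.9, 3.8) before and (7.1, 5.3) after.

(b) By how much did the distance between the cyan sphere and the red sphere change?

-2.7

They were about 7.7 units apart before and 5.0 after — 2.7 units closer together.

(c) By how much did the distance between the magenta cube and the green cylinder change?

-2.5

They were about 9.4 units apart before and 6.9 after — 2.5 units closer together.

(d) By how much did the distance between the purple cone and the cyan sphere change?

+0.4

The distance was about 2.7 in the first image and 3.1 in the second, so they moved 0.4 units further apart.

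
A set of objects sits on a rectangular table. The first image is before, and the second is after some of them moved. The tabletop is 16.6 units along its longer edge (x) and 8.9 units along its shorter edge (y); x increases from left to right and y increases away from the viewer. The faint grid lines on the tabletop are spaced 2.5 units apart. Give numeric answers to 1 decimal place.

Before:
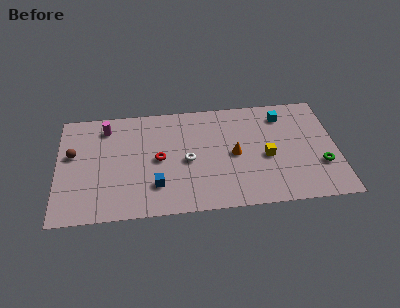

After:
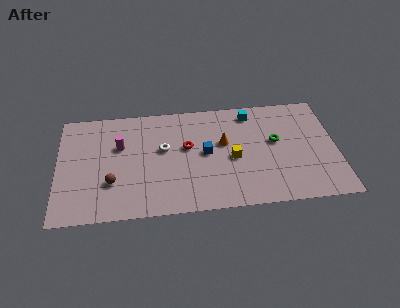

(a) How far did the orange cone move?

1.2

From (10.5, 4.3) to (9.9, 5.3), the orange cone covered √(0.6² + 1.0²) ≈ 1.2 units.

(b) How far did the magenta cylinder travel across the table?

1.8

From (2.9, 7.3) to (3.7, 5.7), the magenta cylinder covered √(0.8² + 1.6²) ≈ 1.8 units.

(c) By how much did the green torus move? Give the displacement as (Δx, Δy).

(-2.6, 2.2)

From the two frames, the green torus sits at roughly (15.6, 2.9) before and (13.0, 5.1) after.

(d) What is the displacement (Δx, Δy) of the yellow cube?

(-2.0, 0.1)

From the two frames, the yellow cube sits at roughly (12.4, 3.9) before and (10.4, 4.0) after.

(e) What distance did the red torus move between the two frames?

1.9

From (6.0, 4.4) to (7.7, 5.2), the red torus covered √(1.7² + 0.8²) ≈ 1.9 units.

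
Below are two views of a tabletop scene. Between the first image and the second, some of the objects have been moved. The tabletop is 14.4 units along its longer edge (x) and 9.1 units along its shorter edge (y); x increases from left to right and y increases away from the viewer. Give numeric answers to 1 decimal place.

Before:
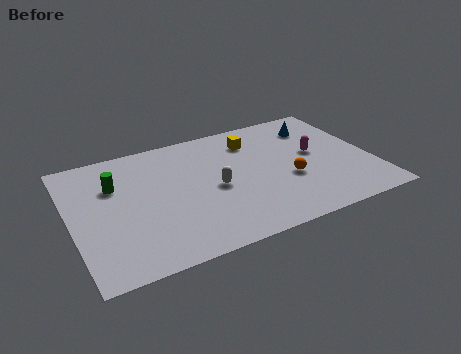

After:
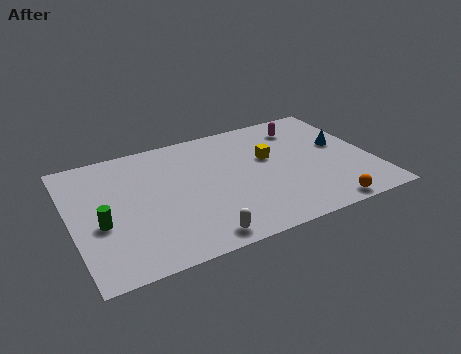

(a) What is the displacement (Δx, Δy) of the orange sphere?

(1.3, -2.7)

The orange sphere started near (10.3, 3.5) and ended near (11.6, 0.8).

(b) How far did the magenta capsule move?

2.3

The magenta capsule was near (11.8, 5.0) before and (11.5, 7.3) after, so it travelled √(0.3² + 2.3²) ≈ 2.3 units.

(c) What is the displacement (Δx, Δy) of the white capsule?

(-1.2, -3.2)

From the two frames, the white capsule sits at roughly (6.8, 4.2) before and (5.6, 1.0) after.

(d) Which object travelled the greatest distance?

the white capsule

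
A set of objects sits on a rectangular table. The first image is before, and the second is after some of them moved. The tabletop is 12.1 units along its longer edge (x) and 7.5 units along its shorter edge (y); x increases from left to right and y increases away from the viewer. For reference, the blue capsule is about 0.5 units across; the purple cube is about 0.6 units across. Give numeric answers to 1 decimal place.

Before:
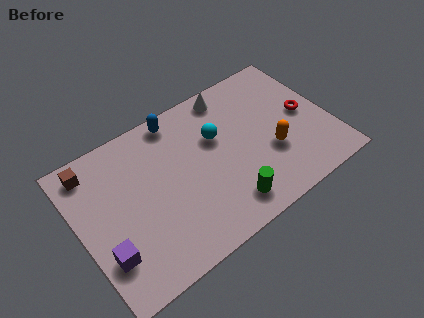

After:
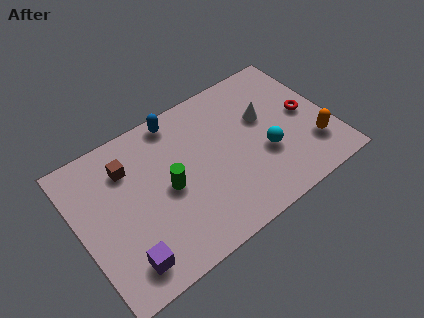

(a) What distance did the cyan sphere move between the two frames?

2.8

The cyan sphere moved from about (6.8, 4.8) to (8.8, 2.8), a distance of √(2.0² + 2.0²) ≈ 2.8.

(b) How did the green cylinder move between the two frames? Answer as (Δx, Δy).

(-2.4, 2.3)

The green cylinder was at about (6.6, 1.3) and moved to about (4.2, 3.6).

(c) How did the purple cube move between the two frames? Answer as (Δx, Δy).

(0.8, -0.8)

The purple cube started near (0.9, 2.1) and ended near (1.7, 1.3).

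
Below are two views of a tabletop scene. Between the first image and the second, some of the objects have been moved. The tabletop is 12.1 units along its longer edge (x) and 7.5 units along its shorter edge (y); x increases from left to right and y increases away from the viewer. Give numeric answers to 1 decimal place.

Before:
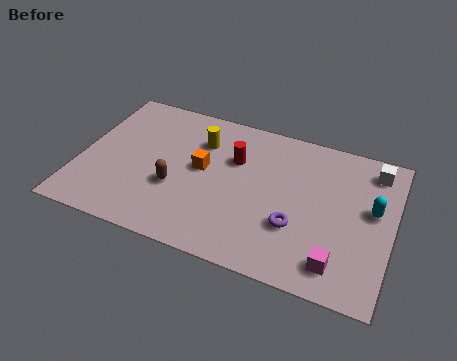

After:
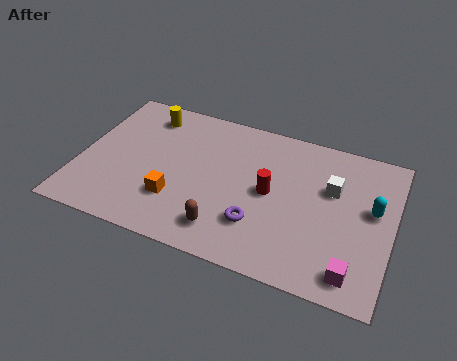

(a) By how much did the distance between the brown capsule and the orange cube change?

+0.6

They were about 1.6 units apart before and 2.2 after — 0.6 units further apart.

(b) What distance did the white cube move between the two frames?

2.1

From (11.2, 6.3) to (9.7, 4.8), the white cube covered √(1.5² + 1.5²) ≈ 2.1 units.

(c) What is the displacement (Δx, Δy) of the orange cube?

(-0.8, -1.9)

The orange cube started near (4.7, 4.1) and ended near (3.9, 2.2).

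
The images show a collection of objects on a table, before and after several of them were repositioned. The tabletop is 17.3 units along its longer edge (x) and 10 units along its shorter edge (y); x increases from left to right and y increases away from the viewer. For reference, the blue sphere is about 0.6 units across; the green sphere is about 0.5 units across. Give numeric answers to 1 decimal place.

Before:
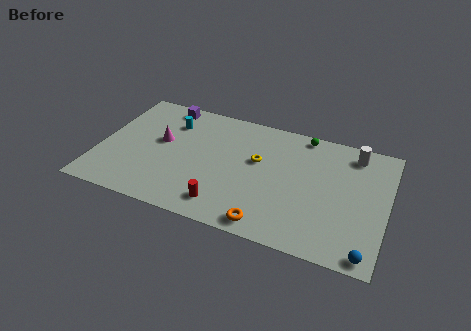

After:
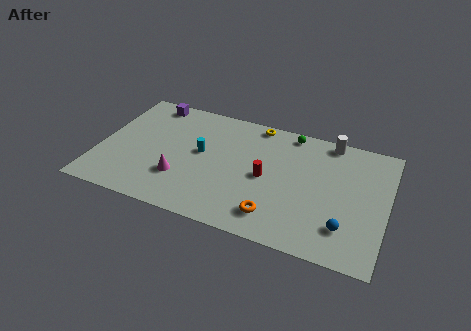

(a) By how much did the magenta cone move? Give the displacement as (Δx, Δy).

(1.5, -2.7)

From the two frames, the magenta cone sits at roughly (3.6, 5.7) before and (5.1, 3.0) after.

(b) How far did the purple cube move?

0.9

From (3.5, 8.9) to (2.6, 8.9), the purple cube covered √(0.9² + 0.0²) ≈ 0.9 units.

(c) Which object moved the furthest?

the red cylinder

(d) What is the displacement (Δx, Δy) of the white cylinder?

(-1.5, 0.6)

The white cylinder was at about (15.1, 8.5) and moved to about (13.6, 9.1).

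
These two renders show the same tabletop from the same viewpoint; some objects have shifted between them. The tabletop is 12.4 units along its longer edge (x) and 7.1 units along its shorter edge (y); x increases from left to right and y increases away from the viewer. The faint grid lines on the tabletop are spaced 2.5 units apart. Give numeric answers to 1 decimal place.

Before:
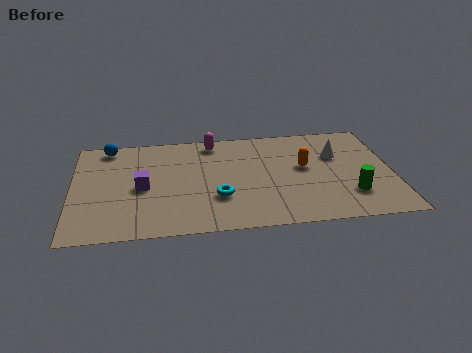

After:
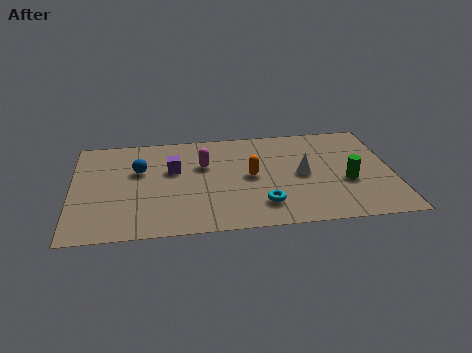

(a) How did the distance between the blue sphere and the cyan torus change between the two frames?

-0.3

They were about 5.8 units apart before and 5.5 after — 0.3 units closer together.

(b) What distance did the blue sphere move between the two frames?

2.2

The blue sphere moved from about (1.4, 6.3) to (2.6, 4.5), a distance of √(1.2² + 1.8²) ≈ 2.2.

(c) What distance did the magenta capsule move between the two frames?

1.6

From (5.5, 6.2) to (5.1, 4.6), the magenta capsule covered √(0.4² + 1.6²) ≈ 1.6 units.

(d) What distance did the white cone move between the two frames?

1.8

From (10.3, 4.7) to (8.9, 3.5), the white cone covered √(1.4² + 1.2²) ≈ 1.8 units.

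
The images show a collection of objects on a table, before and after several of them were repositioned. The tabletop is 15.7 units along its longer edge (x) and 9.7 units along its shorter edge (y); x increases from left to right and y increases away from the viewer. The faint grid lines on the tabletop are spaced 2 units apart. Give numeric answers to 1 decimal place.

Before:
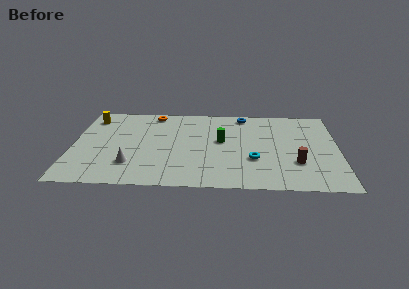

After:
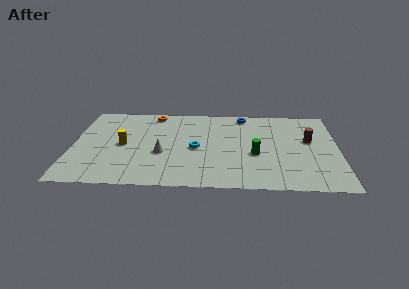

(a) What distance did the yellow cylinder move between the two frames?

3.8

The yellow cylinder was near (1.0, 7.9) before and (3.0, 4.7) after, so it travelled √(2.0² + 3.2²) ≈ 3.8 units.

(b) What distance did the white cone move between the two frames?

2.2

The white cone was near (3.5, 2.5) before and (5.3, 3.8) after, so it travelled √(1.8² + 1.3²) ≈ 2.2 units.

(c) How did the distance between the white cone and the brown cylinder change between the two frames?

-0.8

The distance was about 9.7 in the first image and 8.9 in the second, so they moved 0.8 units closer together.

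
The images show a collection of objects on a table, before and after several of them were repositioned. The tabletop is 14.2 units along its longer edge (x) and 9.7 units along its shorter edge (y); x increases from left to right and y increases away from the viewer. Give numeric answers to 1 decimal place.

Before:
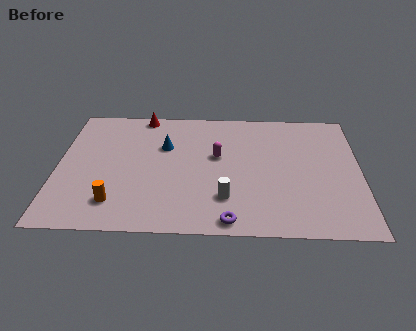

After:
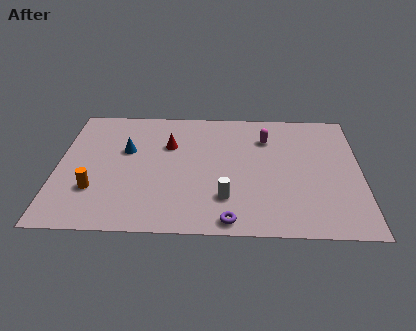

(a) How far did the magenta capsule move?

2.7

From (7.5, 5.7) to (9.8, 7.2), the magenta capsule covered √(2.3² + 1.5²) ≈ 2.7 units.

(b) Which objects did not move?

the white cylinder and the purple torus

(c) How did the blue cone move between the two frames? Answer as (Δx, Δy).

(-1.8, -0.4)

The blue cone started near (5.0, 6.4) and ended near (3.2, 6.0).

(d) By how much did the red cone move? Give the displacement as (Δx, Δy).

(1.3, -2.4)

The red cone started near (3.9, 8.9) and ended near (5.2, 6.5).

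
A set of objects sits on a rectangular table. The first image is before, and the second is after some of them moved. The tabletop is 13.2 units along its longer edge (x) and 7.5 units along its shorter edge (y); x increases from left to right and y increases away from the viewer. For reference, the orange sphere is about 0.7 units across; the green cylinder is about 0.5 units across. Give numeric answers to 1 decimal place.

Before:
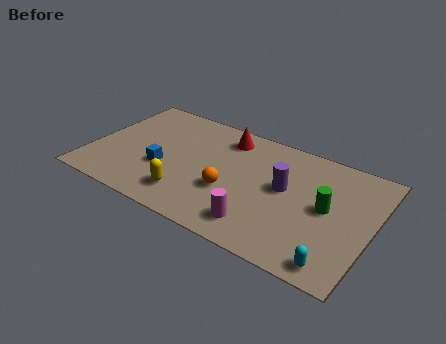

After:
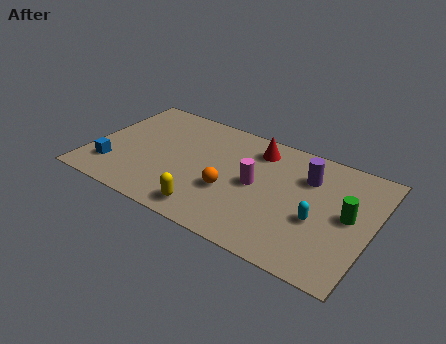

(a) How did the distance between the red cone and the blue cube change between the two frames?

+3.4

Before: roughly 4.2 units apart; after: 7.6. That's 3.4 units further apart.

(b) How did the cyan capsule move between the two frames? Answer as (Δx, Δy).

(-1.1, 2.1)

The cyan capsule started near (11.9, 0.9) and ended near (10.8, 3.0).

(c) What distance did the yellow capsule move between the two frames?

1.2

The yellow capsule was near (4.9, 1.6) before and (6.0, 1.1) after, so it travelled √(1.1² + 0.5²) ≈ 1.2 units.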